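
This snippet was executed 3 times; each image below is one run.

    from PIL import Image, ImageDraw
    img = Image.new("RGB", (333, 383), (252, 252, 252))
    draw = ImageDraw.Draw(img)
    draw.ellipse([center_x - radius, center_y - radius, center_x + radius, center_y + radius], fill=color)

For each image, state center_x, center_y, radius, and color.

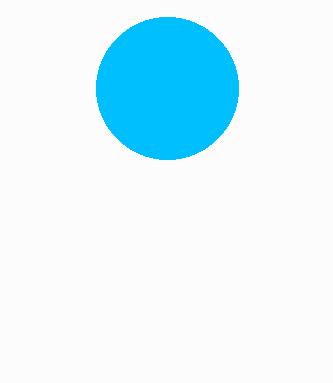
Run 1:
center_x = 167, center_y = 88, radius = 71, color = 'deepskyblue'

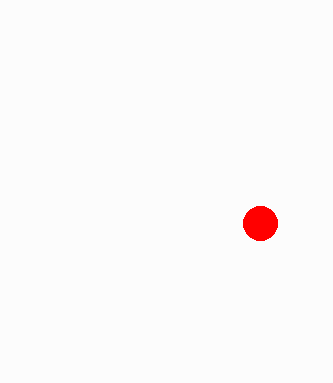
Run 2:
center_x = 260; center_y = 223; radius = 17; color = 'red'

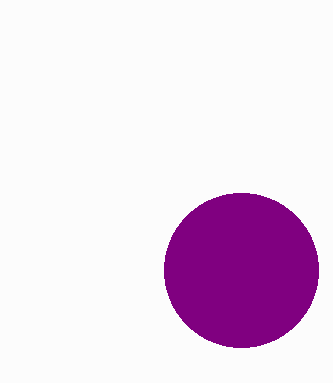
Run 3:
center_x = 241
center_y = 270
radius = 77
color = 'purple'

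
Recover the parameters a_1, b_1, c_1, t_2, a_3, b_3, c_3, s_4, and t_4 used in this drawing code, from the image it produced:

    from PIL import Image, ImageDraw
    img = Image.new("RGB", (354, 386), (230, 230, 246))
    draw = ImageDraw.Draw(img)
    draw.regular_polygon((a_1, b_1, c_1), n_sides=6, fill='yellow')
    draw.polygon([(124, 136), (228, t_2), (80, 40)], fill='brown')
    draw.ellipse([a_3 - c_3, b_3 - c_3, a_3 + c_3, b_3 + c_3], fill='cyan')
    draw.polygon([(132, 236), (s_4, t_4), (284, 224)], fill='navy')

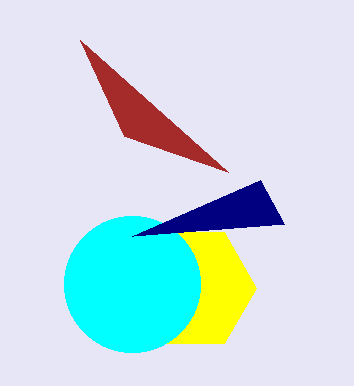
a_1 = 192, b_1 = 288, c_1 = 64, t_2 = 172, a_3 = 132, b_3 = 284, c_3 = 68, s_4 = 260, t_4 = 180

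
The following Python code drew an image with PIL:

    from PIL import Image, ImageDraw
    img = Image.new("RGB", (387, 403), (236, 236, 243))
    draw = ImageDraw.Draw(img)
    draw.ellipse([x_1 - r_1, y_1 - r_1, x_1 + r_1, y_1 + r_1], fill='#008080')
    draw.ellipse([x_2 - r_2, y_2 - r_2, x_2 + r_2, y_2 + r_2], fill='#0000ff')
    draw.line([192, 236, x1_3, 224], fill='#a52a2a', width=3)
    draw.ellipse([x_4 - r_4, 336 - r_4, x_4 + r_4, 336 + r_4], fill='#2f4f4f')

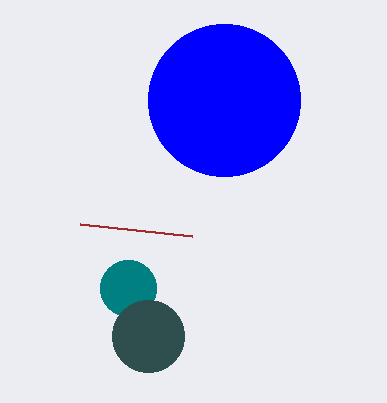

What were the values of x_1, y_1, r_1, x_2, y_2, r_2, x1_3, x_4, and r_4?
x_1 = 128; y_1 = 288; r_1 = 28; x_2 = 224; y_2 = 100; r_2 = 76; x1_3 = 80; x_4 = 148; r_4 = 36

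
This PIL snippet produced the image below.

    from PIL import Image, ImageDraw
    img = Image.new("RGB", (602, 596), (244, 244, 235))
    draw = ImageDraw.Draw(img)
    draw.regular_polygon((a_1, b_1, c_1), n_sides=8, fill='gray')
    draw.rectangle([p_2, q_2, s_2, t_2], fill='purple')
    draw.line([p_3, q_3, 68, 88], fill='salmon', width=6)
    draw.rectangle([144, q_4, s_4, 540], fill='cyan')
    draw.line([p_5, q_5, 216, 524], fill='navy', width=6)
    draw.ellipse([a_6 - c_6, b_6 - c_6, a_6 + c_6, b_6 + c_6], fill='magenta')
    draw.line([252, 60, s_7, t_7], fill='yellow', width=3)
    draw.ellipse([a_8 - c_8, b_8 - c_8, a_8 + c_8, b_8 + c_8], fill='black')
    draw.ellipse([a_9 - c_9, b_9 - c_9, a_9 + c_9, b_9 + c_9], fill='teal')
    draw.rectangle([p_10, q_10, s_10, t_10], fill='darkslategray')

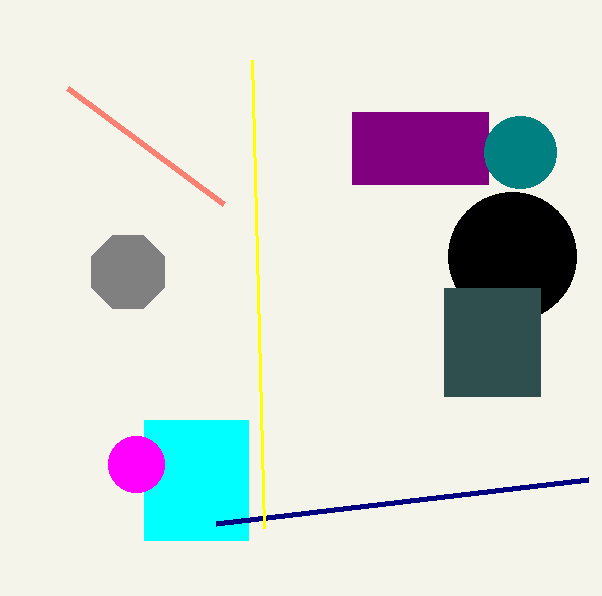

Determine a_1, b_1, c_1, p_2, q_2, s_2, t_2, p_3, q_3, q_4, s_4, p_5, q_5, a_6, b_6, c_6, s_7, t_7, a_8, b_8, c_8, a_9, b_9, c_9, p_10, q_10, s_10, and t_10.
a_1 = 128, b_1 = 272, c_1 = 40, p_2 = 352, q_2 = 112, s_2 = 488, t_2 = 184, p_3 = 224, q_3 = 204, q_4 = 420, s_4 = 248, p_5 = 588, q_5 = 480, a_6 = 136, b_6 = 464, c_6 = 28, s_7 = 264, t_7 = 528, a_8 = 512, b_8 = 256, c_8 = 64, a_9 = 520, b_9 = 152, c_9 = 36, p_10 = 444, q_10 = 288, s_10 = 540, t_10 = 396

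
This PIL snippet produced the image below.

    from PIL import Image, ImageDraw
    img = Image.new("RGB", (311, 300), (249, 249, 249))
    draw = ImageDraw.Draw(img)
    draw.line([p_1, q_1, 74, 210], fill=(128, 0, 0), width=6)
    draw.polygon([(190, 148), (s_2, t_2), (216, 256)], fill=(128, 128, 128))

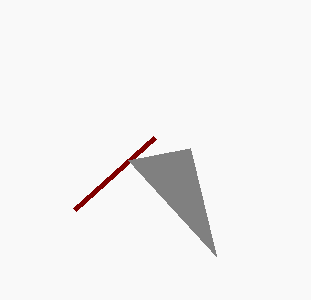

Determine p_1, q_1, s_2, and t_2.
p_1 = 154
q_1 = 138
s_2 = 128
t_2 = 160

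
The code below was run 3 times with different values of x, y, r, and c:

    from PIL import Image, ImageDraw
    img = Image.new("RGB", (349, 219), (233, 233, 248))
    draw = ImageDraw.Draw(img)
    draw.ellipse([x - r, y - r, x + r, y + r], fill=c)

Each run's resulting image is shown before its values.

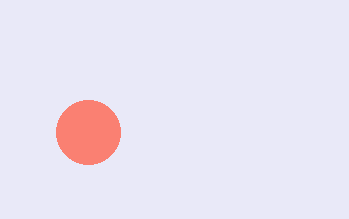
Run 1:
x = 88; y = 132; r = 32; c = 'salmon'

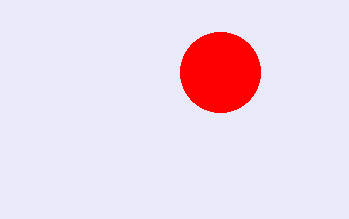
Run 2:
x = 220, y = 72, r = 40, c = 'red'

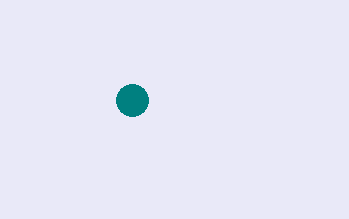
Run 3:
x = 132, y = 100, r = 16, c = 'teal'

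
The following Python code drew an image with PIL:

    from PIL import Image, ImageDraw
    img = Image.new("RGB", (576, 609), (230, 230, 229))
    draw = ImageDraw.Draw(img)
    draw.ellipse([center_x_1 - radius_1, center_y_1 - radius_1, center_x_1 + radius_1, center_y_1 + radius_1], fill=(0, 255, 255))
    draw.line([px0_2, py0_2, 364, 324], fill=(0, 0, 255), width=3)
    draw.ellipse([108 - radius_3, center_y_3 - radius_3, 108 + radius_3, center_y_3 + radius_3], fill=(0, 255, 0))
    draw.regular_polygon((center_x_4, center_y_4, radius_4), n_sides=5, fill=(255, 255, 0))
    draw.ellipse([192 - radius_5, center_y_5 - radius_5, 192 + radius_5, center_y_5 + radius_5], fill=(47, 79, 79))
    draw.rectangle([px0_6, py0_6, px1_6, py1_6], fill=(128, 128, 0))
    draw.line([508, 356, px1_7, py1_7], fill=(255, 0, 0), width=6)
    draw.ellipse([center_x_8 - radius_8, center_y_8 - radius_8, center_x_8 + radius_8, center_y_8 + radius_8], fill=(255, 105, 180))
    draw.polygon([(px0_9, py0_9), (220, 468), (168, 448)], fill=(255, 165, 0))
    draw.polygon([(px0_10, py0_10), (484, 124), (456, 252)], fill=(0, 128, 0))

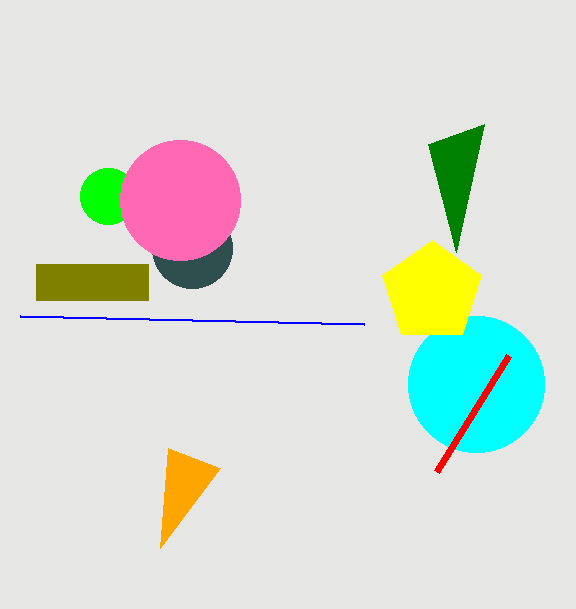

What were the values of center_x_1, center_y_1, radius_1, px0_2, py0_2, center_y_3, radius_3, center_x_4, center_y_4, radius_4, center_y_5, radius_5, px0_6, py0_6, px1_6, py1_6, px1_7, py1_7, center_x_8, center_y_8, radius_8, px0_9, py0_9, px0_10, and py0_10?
center_x_1 = 476
center_y_1 = 384
radius_1 = 68
px0_2 = 20
py0_2 = 316
center_y_3 = 196
radius_3 = 28
center_x_4 = 432
center_y_4 = 292
radius_4 = 52
center_y_5 = 248
radius_5 = 40
px0_6 = 36
py0_6 = 264
px1_6 = 148
py1_6 = 300
px1_7 = 436
py1_7 = 472
center_x_8 = 180
center_y_8 = 200
radius_8 = 60
px0_9 = 160
py0_9 = 548
px0_10 = 428
py0_10 = 144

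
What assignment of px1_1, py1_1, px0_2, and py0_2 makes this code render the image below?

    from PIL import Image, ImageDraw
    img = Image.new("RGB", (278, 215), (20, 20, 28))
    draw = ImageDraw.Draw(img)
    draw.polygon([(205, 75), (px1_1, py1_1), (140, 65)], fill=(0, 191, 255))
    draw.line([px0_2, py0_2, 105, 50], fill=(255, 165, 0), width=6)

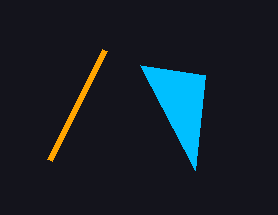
px1_1 = 195
py1_1 = 170
px0_2 = 50
py0_2 = 160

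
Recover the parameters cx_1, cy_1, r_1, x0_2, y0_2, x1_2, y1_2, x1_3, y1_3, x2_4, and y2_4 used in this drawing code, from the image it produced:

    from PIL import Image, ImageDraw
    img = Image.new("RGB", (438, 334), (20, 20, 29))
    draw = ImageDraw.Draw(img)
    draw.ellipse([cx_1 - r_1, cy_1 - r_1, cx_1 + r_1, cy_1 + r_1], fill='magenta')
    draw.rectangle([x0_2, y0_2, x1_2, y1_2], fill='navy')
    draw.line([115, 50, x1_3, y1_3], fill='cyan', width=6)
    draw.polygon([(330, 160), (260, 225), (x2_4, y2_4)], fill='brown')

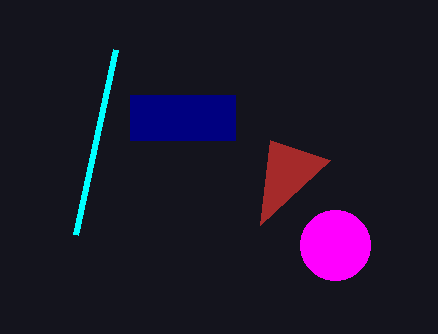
cx_1 = 335
cy_1 = 245
r_1 = 35
x0_2 = 130
y0_2 = 95
x1_2 = 235
y1_2 = 140
x1_3 = 75
y1_3 = 235
x2_4 = 270
y2_4 = 140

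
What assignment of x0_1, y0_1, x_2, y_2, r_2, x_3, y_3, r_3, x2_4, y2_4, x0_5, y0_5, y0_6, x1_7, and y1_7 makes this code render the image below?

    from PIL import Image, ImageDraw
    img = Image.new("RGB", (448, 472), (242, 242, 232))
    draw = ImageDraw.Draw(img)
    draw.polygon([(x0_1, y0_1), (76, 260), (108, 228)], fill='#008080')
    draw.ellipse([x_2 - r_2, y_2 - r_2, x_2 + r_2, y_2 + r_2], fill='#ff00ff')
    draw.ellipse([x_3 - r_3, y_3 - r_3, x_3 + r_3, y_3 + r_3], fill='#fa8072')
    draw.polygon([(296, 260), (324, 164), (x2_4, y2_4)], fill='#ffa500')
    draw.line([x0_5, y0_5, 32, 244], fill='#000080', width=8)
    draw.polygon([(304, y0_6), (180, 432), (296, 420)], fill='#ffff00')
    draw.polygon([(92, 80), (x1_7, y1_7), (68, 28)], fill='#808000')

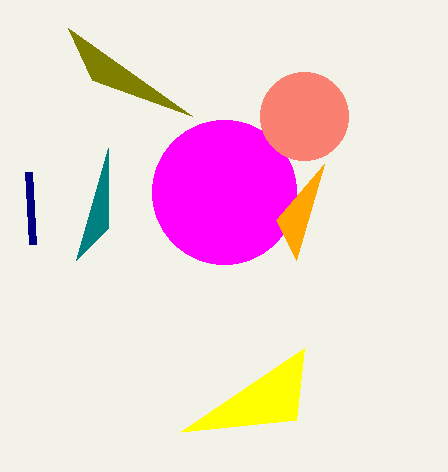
x0_1 = 108, y0_1 = 148, x_2 = 224, y_2 = 192, r_2 = 72, x_3 = 304, y_3 = 116, r_3 = 44, x2_4 = 276, y2_4 = 220, x0_5 = 28, y0_5 = 172, y0_6 = 348, x1_7 = 192, y1_7 = 116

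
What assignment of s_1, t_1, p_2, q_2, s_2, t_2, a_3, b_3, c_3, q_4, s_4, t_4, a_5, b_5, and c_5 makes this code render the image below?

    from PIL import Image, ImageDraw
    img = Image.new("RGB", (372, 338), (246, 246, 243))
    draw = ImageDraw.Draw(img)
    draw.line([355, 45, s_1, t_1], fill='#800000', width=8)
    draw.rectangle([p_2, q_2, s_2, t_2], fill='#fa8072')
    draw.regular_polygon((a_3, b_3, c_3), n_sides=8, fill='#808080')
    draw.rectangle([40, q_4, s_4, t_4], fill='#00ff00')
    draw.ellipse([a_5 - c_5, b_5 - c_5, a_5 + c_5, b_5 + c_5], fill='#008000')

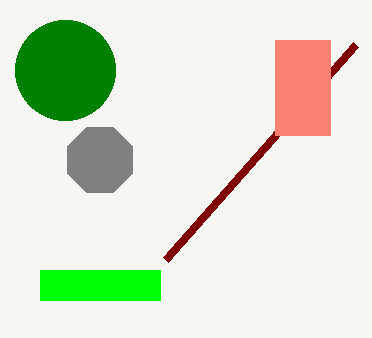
s_1 = 165; t_1 = 260; p_2 = 275; q_2 = 40; s_2 = 330; t_2 = 135; a_3 = 100; b_3 = 160; c_3 = 35; q_4 = 270; s_4 = 160; t_4 = 300; a_5 = 65; b_5 = 70; c_5 = 50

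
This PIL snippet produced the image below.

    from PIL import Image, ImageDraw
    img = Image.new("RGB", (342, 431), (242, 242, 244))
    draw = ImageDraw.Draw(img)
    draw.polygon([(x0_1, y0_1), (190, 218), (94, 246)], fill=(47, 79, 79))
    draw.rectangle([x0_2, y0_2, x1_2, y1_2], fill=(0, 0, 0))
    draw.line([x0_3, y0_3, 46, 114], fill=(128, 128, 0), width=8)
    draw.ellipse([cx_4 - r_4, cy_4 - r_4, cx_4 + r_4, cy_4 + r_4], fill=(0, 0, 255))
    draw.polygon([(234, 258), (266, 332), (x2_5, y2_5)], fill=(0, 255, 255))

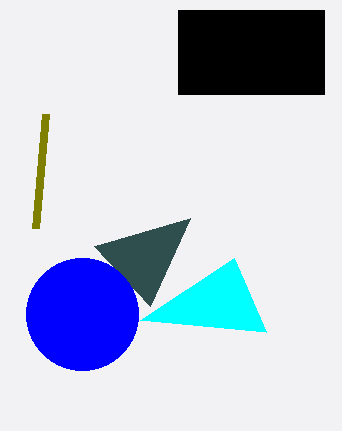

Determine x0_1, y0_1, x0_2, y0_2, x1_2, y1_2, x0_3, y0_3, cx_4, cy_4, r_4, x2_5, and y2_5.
x0_1 = 150; y0_1 = 306; x0_2 = 178; y0_2 = 10; x1_2 = 324; y1_2 = 94; x0_3 = 36; y0_3 = 228; cx_4 = 82; cy_4 = 314; r_4 = 56; x2_5 = 140; y2_5 = 320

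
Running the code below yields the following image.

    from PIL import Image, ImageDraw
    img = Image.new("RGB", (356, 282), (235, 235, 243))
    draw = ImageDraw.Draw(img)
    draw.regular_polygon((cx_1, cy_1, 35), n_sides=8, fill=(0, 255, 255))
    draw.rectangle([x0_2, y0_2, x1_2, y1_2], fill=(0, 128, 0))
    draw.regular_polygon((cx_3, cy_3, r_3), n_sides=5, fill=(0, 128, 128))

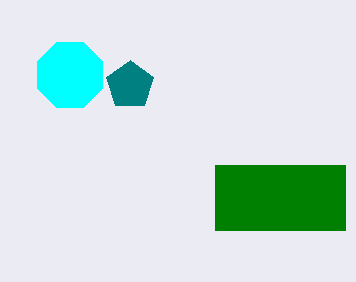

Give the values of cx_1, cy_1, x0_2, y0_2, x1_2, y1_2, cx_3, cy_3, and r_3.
cx_1 = 70, cy_1 = 75, x0_2 = 215, y0_2 = 165, x1_2 = 345, y1_2 = 230, cx_3 = 130, cy_3 = 85, r_3 = 25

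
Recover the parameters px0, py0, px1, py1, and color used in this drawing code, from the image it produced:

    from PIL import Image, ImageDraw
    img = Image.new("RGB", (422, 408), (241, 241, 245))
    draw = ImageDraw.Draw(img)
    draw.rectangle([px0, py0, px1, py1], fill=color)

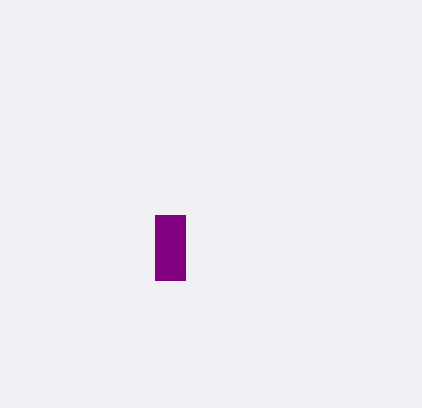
px0 = 155; py0 = 215; px1 = 185; py1 = 280; color = 'purple'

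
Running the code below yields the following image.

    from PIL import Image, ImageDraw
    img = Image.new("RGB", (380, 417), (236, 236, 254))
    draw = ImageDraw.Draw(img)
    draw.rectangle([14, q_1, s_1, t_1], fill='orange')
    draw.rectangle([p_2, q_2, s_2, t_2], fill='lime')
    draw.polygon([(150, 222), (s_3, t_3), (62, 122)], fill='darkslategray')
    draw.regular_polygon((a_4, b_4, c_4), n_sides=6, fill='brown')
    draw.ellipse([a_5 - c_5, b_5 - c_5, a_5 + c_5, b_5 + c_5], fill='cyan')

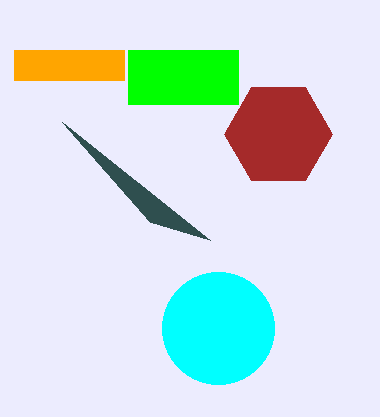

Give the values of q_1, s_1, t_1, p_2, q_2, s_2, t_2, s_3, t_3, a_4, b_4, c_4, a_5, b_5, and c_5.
q_1 = 50
s_1 = 124
t_1 = 80
p_2 = 128
q_2 = 50
s_2 = 238
t_2 = 104
s_3 = 210
t_3 = 240
a_4 = 278
b_4 = 134
c_4 = 54
a_5 = 218
b_5 = 328
c_5 = 56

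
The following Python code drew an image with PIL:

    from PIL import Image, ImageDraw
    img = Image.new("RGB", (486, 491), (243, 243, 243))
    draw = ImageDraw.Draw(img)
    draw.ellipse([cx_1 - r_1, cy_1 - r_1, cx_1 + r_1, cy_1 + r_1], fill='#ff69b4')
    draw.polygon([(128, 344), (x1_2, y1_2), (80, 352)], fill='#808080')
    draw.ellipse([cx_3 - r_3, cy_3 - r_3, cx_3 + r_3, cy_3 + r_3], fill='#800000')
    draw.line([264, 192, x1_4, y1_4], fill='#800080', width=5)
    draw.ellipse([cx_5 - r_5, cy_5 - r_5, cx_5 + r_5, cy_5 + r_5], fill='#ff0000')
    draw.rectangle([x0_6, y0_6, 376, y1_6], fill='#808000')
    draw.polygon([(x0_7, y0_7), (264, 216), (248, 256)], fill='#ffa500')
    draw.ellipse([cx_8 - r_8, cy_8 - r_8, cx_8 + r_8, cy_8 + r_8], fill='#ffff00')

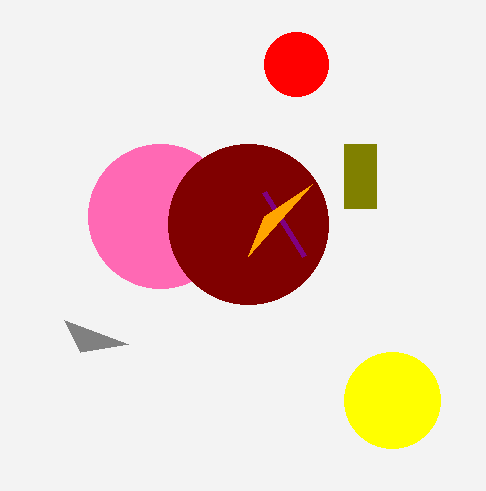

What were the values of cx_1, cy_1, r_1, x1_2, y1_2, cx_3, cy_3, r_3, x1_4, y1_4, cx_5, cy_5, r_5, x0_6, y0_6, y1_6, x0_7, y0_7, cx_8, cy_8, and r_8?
cx_1 = 160; cy_1 = 216; r_1 = 72; x1_2 = 64; y1_2 = 320; cx_3 = 248; cy_3 = 224; r_3 = 80; x1_4 = 304; y1_4 = 256; cx_5 = 296; cy_5 = 64; r_5 = 32; x0_6 = 344; y0_6 = 144; y1_6 = 208; x0_7 = 312; y0_7 = 184; cx_8 = 392; cy_8 = 400; r_8 = 48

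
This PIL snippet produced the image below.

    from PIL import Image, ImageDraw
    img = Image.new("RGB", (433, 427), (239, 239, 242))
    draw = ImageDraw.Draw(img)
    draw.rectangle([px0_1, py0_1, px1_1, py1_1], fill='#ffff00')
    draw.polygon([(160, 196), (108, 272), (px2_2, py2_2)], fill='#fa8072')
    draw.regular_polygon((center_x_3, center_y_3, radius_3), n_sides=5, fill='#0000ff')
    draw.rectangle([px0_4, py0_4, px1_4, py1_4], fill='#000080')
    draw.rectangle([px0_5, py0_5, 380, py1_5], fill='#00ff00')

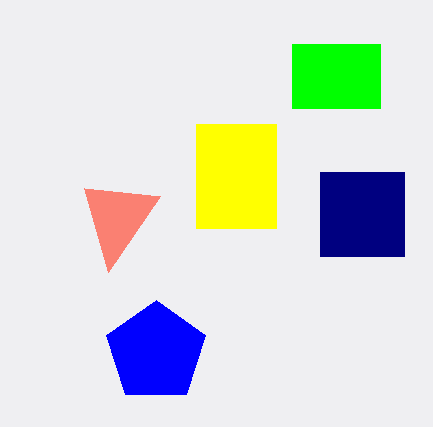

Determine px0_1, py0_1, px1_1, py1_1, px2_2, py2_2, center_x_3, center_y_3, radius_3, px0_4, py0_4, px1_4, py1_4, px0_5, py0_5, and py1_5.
px0_1 = 196, py0_1 = 124, px1_1 = 276, py1_1 = 228, px2_2 = 84, py2_2 = 188, center_x_3 = 156, center_y_3 = 352, radius_3 = 52, px0_4 = 320, py0_4 = 172, px1_4 = 404, py1_4 = 256, px0_5 = 292, py0_5 = 44, py1_5 = 108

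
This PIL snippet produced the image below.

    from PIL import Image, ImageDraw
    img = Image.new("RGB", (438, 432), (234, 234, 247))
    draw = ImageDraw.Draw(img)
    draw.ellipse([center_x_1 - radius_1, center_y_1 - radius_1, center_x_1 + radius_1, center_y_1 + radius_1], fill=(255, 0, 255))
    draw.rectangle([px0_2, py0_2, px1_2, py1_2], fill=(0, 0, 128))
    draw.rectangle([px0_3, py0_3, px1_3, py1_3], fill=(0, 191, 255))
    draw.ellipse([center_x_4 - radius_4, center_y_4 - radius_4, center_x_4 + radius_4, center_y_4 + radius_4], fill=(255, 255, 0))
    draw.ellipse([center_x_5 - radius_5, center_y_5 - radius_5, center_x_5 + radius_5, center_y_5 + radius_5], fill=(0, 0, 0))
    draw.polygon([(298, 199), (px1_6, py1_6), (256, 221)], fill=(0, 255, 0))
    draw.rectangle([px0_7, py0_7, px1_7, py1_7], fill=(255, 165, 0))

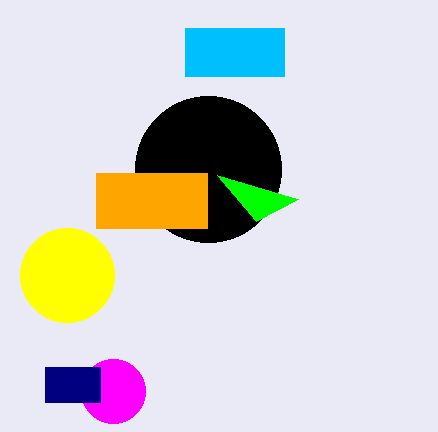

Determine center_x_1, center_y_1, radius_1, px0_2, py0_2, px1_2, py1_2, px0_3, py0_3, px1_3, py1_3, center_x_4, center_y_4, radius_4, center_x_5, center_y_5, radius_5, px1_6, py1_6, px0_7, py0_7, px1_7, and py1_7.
center_x_1 = 113, center_y_1 = 391, radius_1 = 32, px0_2 = 45, py0_2 = 367, px1_2 = 100, py1_2 = 402, px0_3 = 185, py0_3 = 28, px1_3 = 284, py1_3 = 76, center_x_4 = 67, center_y_4 = 275, radius_4 = 47, center_x_5 = 208, center_y_5 = 169, radius_5 = 73, px1_6 = 217, py1_6 = 175, px0_7 = 96, py0_7 = 173, px1_7 = 207, py1_7 = 228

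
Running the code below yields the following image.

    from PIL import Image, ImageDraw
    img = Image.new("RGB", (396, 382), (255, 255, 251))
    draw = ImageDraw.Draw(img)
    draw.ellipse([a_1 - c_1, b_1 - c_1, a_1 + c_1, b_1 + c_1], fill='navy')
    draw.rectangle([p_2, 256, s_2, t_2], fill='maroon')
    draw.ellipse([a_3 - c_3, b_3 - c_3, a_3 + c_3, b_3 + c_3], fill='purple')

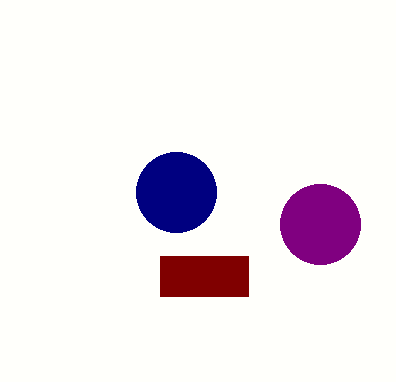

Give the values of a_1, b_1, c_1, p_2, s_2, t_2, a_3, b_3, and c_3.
a_1 = 176
b_1 = 192
c_1 = 40
p_2 = 160
s_2 = 248
t_2 = 296
a_3 = 320
b_3 = 224
c_3 = 40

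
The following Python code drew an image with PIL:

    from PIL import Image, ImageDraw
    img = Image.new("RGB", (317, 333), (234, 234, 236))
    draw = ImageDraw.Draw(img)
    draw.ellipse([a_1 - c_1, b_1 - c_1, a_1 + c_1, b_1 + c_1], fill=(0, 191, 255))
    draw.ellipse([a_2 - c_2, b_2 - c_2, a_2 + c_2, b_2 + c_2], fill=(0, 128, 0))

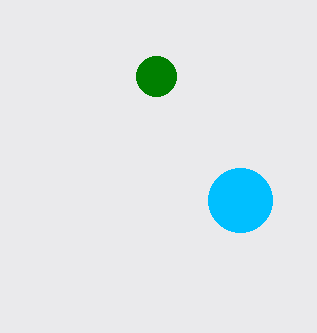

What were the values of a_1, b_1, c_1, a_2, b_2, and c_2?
a_1 = 240, b_1 = 200, c_1 = 32, a_2 = 156, b_2 = 76, c_2 = 20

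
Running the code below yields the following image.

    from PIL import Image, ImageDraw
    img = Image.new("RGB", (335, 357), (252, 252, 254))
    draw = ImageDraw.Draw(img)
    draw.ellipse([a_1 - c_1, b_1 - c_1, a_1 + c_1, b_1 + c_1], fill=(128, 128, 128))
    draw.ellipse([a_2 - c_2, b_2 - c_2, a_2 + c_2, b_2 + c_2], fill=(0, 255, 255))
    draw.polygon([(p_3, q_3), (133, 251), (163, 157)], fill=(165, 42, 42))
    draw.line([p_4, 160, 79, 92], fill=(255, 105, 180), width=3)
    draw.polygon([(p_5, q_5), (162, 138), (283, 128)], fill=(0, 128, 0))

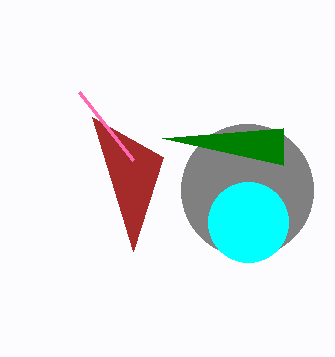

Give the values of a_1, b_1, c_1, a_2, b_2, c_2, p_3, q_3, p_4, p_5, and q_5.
a_1 = 247, b_1 = 190, c_1 = 66, a_2 = 248, b_2 = 222, c_2 = 40, p_3 = 92, q_3 = 117, p_4 = 133, p_5 = 283, q_5 = 165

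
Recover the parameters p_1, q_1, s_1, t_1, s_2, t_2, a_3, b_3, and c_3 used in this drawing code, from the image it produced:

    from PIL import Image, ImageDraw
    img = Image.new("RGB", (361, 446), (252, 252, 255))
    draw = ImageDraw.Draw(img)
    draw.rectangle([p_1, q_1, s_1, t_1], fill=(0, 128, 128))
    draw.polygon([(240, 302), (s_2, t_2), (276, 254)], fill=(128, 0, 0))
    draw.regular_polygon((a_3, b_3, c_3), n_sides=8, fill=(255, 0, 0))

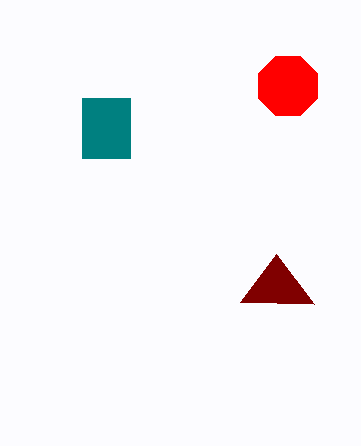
p_1 = 82, q_1 = 98, s_1 = 130, t_1 = 158, s_2 = 314, t_2 = 304, a_3 = 288, b_3 = 86, c_3 = 32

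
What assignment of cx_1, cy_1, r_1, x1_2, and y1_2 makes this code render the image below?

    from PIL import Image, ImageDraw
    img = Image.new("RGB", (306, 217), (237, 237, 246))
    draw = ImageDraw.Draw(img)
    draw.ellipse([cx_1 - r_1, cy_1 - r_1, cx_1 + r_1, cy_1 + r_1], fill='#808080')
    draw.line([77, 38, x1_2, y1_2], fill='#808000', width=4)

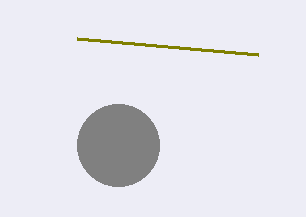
cx_1 = 118, cy_1 = 145, r_1 = 41, x1_2 = 258, y1_2 = 54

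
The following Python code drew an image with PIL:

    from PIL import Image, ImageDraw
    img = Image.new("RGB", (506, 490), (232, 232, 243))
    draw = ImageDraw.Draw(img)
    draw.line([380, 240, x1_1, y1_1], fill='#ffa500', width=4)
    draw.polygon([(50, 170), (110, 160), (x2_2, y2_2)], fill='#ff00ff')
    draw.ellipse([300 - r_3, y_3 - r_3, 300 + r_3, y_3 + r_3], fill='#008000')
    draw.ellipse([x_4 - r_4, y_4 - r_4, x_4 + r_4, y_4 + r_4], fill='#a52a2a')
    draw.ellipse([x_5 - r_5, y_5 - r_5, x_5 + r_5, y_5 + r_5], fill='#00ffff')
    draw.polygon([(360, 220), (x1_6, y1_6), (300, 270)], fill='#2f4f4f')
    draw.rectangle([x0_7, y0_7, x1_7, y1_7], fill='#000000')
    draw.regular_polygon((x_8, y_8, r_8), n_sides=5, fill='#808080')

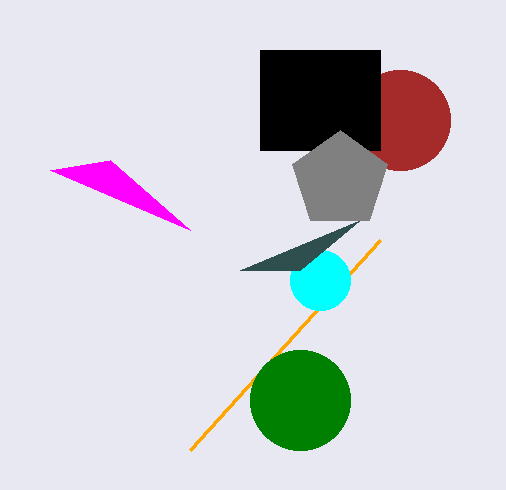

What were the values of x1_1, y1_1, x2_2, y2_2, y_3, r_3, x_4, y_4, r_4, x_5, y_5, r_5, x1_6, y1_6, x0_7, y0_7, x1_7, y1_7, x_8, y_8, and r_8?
x1_1 = 190, y1_1 = 450, x2_2 = 190, y2_2 = 230, y_3 = 400, r_3 = 50, x_4 = 400, y_4 = 120, r_4 = 50, x_5 = 320, y_5 = 280, r_5 = 30, x1_6 = 240, y1_6 = 270, x0_7 = 260, y0_7 = 50, x1_7 = 380, y1_7 = 150, x_8 = 340, y_8 = 180, r_8 = 50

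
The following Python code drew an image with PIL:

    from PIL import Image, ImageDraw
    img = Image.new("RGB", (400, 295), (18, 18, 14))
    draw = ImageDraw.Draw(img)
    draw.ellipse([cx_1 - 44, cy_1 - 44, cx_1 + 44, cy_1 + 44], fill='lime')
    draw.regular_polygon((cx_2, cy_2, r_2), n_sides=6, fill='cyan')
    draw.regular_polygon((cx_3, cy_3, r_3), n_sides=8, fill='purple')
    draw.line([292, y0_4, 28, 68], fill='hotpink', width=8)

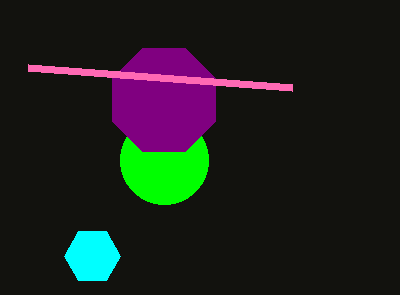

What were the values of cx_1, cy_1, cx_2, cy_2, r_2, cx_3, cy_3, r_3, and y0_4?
cx_1 = 164; cy_1 = 160; cx_2 = 92; cy_2 = 256; r_2 = 28; cx_3 = 164; cy_3 = 100; r_3 = 56; y0_4 = 88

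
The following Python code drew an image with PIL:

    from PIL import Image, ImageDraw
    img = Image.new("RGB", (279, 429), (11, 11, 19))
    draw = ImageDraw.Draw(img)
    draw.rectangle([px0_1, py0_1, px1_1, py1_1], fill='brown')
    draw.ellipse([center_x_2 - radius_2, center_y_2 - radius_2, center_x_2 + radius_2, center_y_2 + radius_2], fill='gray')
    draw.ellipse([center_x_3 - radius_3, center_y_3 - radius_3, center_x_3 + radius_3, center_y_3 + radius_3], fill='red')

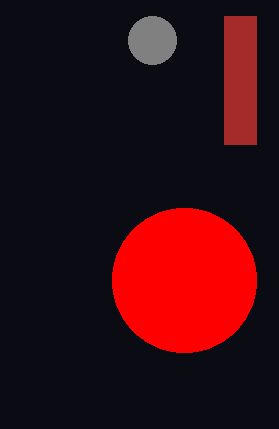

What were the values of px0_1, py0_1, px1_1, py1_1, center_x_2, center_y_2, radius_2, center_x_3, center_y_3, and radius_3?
px0_1 = 224; py0_1 = 16; px1_1 = 256; py1_1 = 144; center_x_2 = 152; center_y_2 = 40; radius_2 = 24; center_x_3 = 184; center_y_3 = 280; radius_3 = 72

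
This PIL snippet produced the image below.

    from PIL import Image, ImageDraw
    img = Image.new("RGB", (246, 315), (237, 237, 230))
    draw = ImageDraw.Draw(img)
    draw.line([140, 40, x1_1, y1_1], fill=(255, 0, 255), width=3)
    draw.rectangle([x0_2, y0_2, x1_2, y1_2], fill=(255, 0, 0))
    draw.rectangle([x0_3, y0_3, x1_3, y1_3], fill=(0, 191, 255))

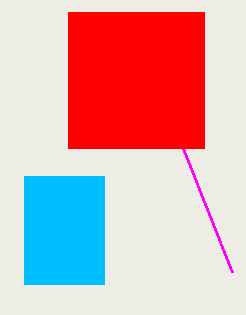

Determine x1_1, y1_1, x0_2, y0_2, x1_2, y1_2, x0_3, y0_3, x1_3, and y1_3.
x1_1 = 232
y1_1 = 272
x0_2 = 68
y0_2 = 12
x1_2 = 204
y1_2 = 148
x0_3 = 24
y0_3 = 176
x1_3 = 104
y1_3 = 284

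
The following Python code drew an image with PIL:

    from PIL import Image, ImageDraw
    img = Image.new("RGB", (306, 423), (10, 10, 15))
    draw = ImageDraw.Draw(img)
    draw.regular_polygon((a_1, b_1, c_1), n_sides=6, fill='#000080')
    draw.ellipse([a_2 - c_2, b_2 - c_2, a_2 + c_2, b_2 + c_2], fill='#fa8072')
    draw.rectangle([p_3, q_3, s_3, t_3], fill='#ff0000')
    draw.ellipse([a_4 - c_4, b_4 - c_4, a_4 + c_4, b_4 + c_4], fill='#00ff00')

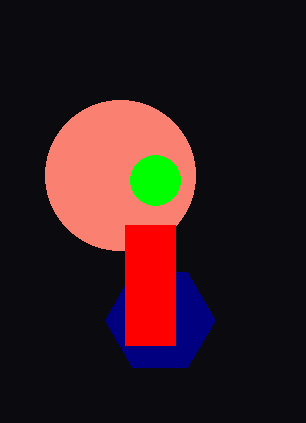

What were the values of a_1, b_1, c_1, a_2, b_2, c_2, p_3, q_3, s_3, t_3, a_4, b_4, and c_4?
a_1 = 160, b_1 = 320, c_1 = 55, a_2 = 120, b_2 = 175, c_2 = 75, p_3 = 125, q_3 = 225, s_3 = 175, t_3 = 345, a_4 = 155, b_4 = 180, c_4 = 25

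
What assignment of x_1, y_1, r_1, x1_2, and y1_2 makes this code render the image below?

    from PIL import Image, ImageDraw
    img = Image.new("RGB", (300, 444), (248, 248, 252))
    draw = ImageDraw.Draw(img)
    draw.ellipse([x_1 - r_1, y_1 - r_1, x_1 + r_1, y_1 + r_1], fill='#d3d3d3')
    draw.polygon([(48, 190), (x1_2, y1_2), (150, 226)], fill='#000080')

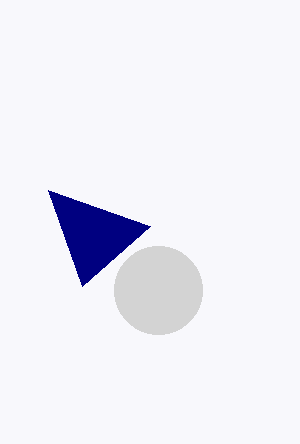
x_1 = 158, y_1 = 290, r_1 = 44, x1_2 = 82, y1_2 = 286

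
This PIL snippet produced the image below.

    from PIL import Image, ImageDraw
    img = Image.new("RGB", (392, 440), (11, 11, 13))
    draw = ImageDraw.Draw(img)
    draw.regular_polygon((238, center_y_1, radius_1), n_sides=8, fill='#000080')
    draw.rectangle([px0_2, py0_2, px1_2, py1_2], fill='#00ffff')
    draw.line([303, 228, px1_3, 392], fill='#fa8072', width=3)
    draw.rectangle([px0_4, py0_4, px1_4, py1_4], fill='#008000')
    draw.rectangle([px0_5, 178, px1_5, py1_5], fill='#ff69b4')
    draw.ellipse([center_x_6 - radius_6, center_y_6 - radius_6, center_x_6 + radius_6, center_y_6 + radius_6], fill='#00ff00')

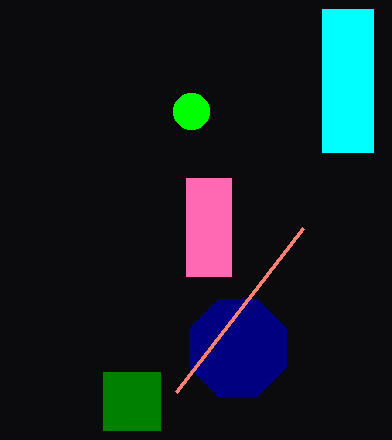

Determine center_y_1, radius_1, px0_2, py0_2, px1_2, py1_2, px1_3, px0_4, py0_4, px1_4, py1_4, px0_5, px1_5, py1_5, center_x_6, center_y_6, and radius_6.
center_y_1 = 348; radius_1 = 52; px0_2 = 322; py0_2 = 9; px1_2 = 373; py1_2 = 152; px1_3 = 176; px0_4 = 103; py0_4 = 372; px1_4 = 160; py1_4 = 430; px0_5 = 186; px1_5 = 231; py1_5 = 276; center_x_6 = 191; center_y_6 = 111; radius_6 = 18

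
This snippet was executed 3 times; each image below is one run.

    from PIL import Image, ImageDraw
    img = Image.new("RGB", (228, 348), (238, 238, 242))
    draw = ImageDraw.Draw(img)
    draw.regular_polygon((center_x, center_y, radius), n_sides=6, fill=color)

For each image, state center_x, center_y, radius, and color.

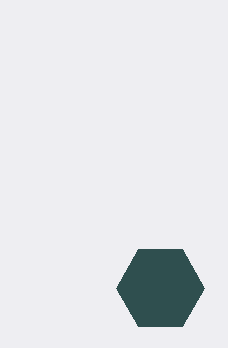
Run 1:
center_x = 160
center_y = 288
radius = 44
color = 'darkslategray'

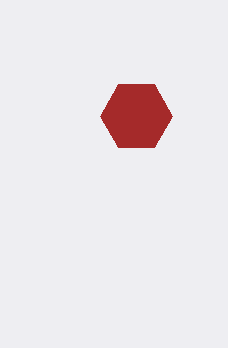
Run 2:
center_x = 136; center_y = 116; radius = 36; color = 'brown'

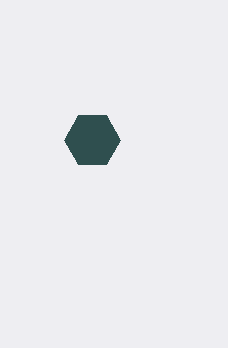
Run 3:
center_x = 92; center_y = 140; radius = 28; color = 'darkslategray'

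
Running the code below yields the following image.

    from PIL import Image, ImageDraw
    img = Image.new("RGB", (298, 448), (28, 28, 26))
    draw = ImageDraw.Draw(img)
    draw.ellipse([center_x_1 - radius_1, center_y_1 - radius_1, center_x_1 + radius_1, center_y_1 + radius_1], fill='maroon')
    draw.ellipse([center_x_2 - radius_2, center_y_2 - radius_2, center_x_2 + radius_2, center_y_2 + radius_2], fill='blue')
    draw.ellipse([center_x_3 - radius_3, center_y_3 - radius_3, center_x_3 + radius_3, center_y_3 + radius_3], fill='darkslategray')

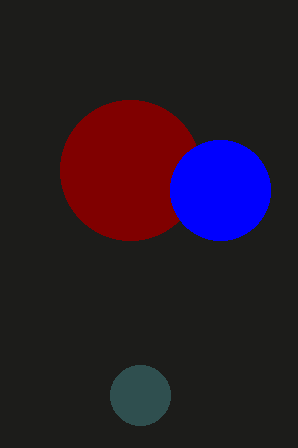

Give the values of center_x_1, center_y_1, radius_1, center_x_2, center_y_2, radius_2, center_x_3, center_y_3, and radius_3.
center_x_1 = 130
center_y_1 = 170
radius_1 = 70
center_x_2 = 220
center_y_2 = 190
radius_2 = 50
center_x_3 = 140
center_y_3 = 395
radius_3 = 30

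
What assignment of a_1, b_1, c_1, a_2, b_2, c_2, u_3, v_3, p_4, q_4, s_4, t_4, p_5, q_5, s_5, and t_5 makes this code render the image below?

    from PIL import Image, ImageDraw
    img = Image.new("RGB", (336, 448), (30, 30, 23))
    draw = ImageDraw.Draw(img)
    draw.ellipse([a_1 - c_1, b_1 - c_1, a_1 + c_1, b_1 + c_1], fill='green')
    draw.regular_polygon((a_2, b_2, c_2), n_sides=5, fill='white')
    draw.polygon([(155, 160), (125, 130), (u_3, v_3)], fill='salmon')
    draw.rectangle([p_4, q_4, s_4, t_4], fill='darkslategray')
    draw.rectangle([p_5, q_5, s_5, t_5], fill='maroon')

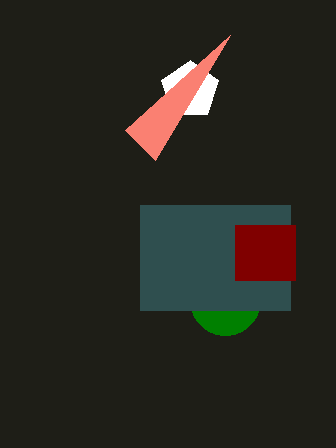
a_1 = 225
b_1 = 300
c_1 = 35
a_2 = 190
b_2 = 90
c_2 = 30
u_3 = 230
v_3 = 35
p_4 = 140
q_4 = 205
s_4 = 290
t_4 = 310
p_5 = 235
q_5 = 225
s_5 = 295
t_5 = 280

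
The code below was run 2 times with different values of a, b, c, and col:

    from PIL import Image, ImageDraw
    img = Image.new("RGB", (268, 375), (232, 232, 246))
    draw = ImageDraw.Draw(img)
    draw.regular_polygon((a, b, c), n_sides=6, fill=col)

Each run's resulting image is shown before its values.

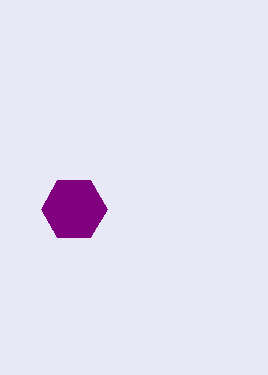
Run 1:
a = 74, b = 209, c = 33, col = 'purple'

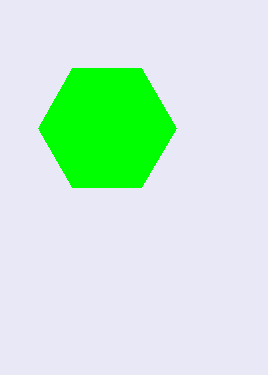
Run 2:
a = 107, b = 128, c = 69, col = 'lime'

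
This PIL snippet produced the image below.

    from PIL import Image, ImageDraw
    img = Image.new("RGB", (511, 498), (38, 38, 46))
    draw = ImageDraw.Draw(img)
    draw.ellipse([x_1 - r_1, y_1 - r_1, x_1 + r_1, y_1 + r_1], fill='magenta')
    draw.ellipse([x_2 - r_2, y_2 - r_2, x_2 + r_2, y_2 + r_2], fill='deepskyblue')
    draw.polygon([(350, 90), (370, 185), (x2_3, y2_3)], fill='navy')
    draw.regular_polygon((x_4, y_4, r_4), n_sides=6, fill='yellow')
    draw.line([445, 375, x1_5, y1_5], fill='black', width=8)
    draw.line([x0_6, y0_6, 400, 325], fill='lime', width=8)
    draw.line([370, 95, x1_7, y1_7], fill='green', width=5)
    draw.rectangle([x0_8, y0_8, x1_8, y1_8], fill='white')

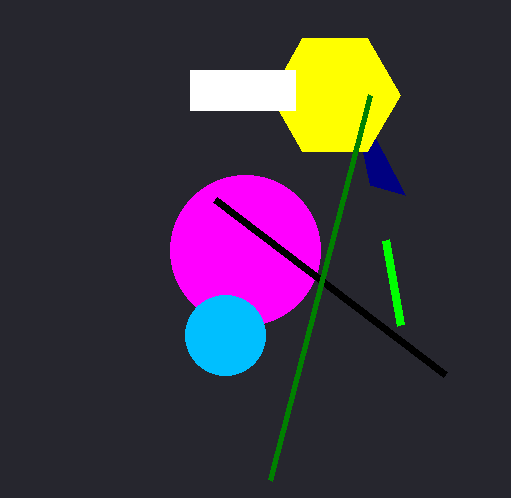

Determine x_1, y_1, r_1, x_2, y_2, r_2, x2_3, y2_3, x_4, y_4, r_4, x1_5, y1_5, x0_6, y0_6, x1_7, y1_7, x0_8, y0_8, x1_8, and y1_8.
x_1 = 245; y_1 = 250; r_1 = 75; x_2 = 225; y_2 = 335; r_2 = 40; x2_3 = 405; y2_3 = 195; x_4 = 335; y_4 = 95; r_4 = 65; x1_5 = 215; y1_5 = 200; x0_6 = 385; y0_6 = 240; x1_7 = 270; y1_7 = 480; x0_8 = 190; y0_8 = 70; x1_8 = 295; y1_8 = 110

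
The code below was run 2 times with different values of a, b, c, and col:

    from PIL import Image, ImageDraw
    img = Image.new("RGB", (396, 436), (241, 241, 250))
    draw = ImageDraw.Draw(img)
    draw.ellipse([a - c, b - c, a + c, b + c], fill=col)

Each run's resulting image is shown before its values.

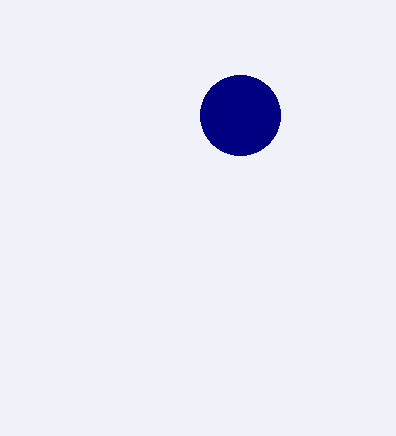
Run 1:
a = 240; b = 115; c = 40; col = 'navy'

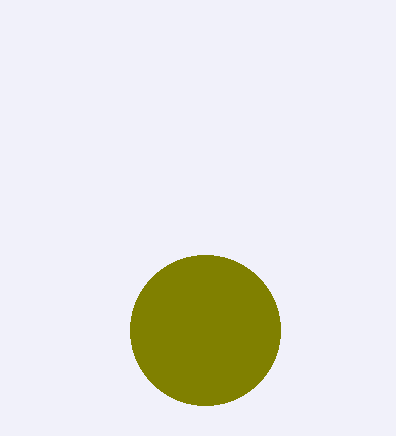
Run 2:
a = 205; b = 330; c = 75; col = 'olive'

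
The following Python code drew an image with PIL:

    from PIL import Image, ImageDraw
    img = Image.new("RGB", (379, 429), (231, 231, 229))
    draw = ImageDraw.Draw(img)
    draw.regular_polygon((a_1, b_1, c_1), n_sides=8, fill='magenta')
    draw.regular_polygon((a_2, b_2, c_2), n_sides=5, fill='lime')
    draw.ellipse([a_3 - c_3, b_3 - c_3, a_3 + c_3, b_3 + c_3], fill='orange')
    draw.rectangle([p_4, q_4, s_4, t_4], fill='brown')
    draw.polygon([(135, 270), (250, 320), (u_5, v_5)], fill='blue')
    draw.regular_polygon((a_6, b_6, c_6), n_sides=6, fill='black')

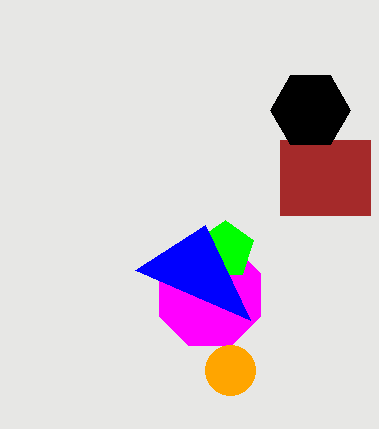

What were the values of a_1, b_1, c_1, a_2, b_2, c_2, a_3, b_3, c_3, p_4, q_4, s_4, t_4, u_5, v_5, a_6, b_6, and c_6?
a_1 = 210; b_1 = 295; c_1 = 55; a_2 = 225; b_2 = 250; c_2 = 30; a_3 = 230; b_3 = 370; c_3 = 25; p_4 = 280; q_4 = 140; s_4 = 370; t_4 = 215; u_5 = 205; v_5 = 225; a_6 = 310; b_6 = 110; c_6 = 40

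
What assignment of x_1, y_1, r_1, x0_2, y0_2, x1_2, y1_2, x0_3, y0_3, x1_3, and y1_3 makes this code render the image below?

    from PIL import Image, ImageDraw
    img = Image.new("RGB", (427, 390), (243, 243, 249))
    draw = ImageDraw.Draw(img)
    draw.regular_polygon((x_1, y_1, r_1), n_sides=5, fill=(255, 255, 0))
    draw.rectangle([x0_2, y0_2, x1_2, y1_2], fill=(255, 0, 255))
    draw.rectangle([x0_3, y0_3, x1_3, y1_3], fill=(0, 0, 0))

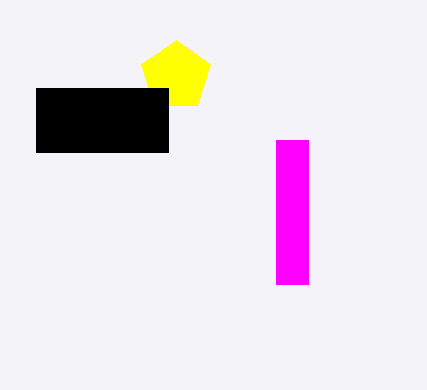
x_1 = 176
y_1 = 76
r_1 = 36
x0_2 = 276
y0_2 = 140
x1_2 = 308
y1_2 = 284
x0_3 = 36
y0_3 = 88
x1_3 = 168
y1_3 = 152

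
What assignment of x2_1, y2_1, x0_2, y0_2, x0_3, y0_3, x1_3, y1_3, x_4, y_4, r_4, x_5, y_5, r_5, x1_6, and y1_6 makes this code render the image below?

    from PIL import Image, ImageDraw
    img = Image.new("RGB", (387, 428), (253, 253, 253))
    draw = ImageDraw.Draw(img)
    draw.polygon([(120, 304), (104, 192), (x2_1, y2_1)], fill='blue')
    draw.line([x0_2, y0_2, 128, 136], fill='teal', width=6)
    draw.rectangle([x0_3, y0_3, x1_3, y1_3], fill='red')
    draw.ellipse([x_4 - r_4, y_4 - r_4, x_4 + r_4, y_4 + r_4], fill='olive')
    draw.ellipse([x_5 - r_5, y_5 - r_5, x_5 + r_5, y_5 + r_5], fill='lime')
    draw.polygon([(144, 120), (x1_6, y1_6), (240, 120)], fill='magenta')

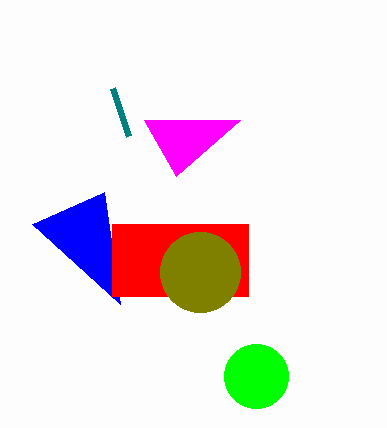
x2_1 = 32; y2_1 = 224; x0_2 = 112; y0_2 = 88; x0_3 = 112; y0_3 = 224; x1_3 = 248; y1_3 = 296; x_4 = 200; y_4 = 272; r_4 = 40; x_5 = 256; y_5 = 376; r_5 = 32; x1_6 = 176; y1_6 = 176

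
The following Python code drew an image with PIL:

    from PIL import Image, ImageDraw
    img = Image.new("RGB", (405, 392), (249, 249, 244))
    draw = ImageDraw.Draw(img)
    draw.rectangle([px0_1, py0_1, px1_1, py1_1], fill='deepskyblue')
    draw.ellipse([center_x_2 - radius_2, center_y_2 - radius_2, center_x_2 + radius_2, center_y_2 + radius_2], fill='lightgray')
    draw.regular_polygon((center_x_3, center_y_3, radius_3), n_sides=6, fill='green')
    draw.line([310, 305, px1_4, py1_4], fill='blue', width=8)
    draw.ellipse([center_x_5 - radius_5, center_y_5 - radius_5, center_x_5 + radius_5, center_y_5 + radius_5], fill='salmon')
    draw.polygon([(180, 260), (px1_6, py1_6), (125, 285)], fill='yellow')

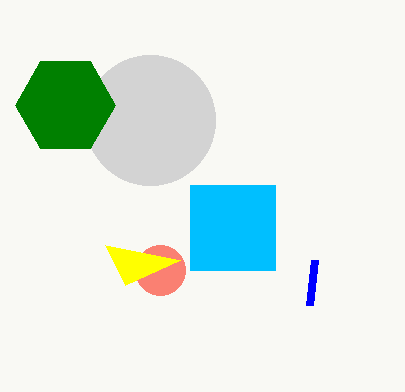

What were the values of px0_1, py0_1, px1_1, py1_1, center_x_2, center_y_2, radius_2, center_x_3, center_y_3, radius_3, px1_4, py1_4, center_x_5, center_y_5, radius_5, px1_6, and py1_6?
px0_1 = 190, py0_1 = 185, px1_1 = 275, py1_1 = 270, center_x_2 = 150, center_y_2 = 120, radius_2 = 65, center_x_3 = 65, center_y_3 = 105, radius_3 = 50, px1_4 = 315, py1_4 = 260, center_x_5 = 160, center_y_5 = 270, radius_5 = 25, px1_6 = 105, py1_6 = 245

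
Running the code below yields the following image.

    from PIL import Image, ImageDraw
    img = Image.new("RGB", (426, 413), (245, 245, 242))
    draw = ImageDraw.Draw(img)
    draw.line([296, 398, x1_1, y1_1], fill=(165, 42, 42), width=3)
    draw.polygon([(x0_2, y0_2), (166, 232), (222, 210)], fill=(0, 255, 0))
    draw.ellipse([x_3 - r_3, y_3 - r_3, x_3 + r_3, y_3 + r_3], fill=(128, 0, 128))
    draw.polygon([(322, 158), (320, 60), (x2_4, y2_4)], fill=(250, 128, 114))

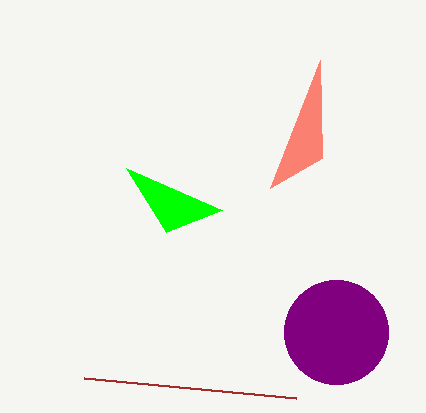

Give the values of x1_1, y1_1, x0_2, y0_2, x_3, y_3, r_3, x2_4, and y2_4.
x1_1 = 84, y1_1 = 378, x0_2 = 126, y0_2 = 168, x_3 = 336, y_3 = 332, r_3 = 52, x2_4 = 270, y2_4 = 188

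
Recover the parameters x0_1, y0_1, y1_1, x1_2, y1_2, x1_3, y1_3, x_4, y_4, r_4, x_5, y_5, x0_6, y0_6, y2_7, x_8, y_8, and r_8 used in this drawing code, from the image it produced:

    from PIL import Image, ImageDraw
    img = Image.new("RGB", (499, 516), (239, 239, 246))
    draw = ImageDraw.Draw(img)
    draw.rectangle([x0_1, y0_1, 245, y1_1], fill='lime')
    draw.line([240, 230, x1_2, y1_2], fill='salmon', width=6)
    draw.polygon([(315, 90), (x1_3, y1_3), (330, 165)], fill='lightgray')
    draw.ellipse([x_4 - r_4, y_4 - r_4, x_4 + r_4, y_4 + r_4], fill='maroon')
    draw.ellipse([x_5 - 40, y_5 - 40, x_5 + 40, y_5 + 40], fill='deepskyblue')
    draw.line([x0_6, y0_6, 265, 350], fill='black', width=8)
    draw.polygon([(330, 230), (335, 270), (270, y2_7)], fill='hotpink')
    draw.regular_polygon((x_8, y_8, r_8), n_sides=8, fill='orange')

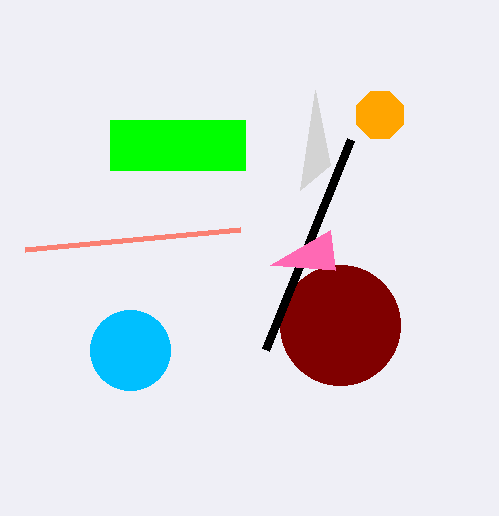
x0_1 = 110; y0_1 = 120; y1_1 = 170; x1_2 = 25; y1_2 = 250; x1_3 = 300; y1_3 = 190; x_4 = 340; y_4 = 325; r_4 = 60; x_5 = 130; y_5 = 350; x0_6 = 350; y0_6 = 140; y2_7 = 265; x_8 = 380; y_8 = 115; r_8 = 25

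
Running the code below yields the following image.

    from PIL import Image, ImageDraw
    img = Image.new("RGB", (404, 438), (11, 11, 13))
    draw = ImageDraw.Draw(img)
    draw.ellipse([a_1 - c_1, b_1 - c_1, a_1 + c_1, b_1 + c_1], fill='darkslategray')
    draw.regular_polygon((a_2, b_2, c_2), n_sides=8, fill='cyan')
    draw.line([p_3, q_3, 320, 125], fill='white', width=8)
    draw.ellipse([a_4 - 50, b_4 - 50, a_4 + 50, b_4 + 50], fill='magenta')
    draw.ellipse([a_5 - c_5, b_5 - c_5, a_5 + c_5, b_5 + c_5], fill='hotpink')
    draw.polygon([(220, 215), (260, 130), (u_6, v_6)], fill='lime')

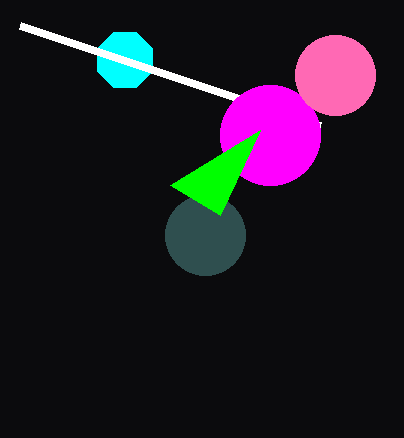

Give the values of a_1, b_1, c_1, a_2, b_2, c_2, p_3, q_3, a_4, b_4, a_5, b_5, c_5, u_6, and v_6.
a_1 = 205
b_1 = 235
c_1 = 40
a_2 = 125
b_2 = 60
c_2 = 30
p_3 = 20
q_3 = 25
a_4 = 270
b_4 = 135
a_5 = 335
b_5 = 75
c_5 = 40
u_6 = 170
v_6 = 185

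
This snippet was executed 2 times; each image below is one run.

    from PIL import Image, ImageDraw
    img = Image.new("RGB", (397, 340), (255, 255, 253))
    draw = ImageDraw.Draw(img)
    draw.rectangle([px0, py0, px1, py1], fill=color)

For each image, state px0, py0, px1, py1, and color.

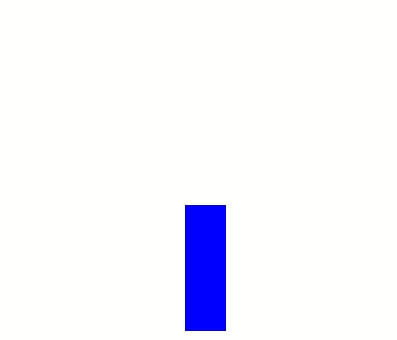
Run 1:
px0 = 185, py0 = 205, px1 = 225, py1 = 330, color = 'blue'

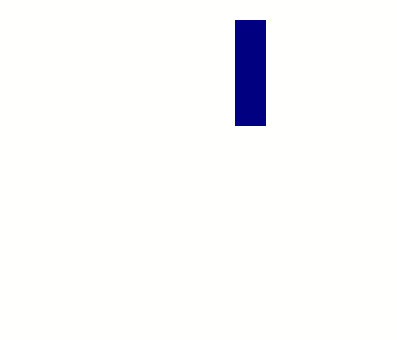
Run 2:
px0 = 235
py0 = 20
px1 = 265
py1 = 125
color = 'navy'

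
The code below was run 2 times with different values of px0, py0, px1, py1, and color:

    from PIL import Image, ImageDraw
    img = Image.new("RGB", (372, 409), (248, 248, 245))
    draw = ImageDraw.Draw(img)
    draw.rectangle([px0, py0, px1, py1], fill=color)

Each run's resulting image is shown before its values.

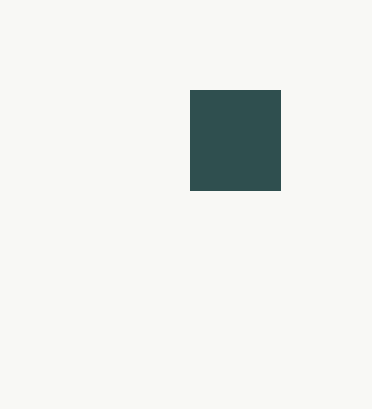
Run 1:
px0 = 190; py0 = 90; px1 = 280; py1 = 190; color = 'darkslategray'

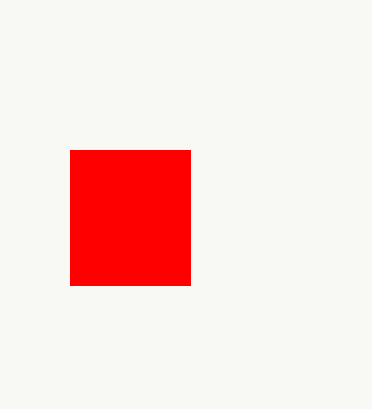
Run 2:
px0 = 70; py0 = 150; px1 = 190; py1 = 285; color = 'red'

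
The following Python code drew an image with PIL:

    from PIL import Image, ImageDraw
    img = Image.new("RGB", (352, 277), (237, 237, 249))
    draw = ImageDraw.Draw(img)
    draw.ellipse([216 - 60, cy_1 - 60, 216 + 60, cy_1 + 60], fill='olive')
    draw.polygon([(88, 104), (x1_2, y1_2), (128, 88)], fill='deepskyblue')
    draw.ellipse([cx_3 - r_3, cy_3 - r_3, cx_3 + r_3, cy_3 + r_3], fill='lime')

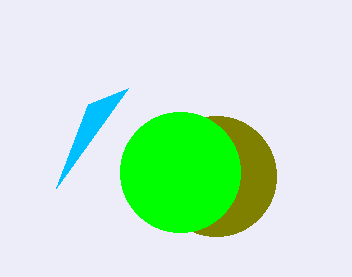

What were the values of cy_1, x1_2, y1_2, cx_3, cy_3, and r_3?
cy_1 = 176; x1_2 = 56; y1_2 = 188; cx_3 = 180; cy_3 = 172; r_3 = 60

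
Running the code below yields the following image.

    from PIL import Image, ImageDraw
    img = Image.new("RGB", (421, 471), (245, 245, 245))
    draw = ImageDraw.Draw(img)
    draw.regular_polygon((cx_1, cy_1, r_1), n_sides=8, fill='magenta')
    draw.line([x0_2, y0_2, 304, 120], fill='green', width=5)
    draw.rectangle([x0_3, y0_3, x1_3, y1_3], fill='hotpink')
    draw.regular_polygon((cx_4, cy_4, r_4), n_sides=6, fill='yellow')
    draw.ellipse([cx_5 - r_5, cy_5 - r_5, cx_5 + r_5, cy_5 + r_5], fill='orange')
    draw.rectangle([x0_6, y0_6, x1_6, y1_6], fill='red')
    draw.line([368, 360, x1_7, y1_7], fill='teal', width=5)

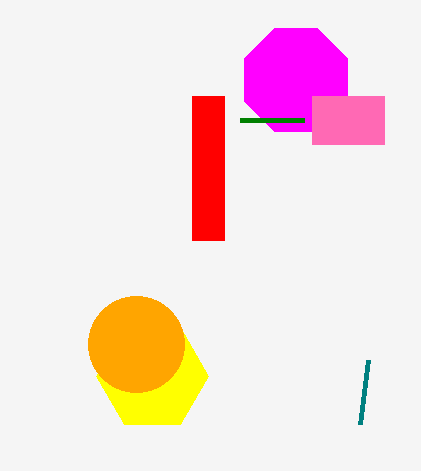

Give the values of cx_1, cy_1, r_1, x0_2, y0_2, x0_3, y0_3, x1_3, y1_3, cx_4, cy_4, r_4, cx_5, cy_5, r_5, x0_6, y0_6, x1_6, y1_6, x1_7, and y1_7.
cx_1 = 296; cy_1 = 80; r_1 = 56; x0_2 = 240; y0_2 = 120; x0_3 = 312; y0_3 = 96; x1_3 = 384; y1_3 = 144; cx_4 = 152; cy_4 = 376; r_4 = 56; cx_5 = 136; cy_5 = 344; r_5 = 48; x0_6 = 192; y0_6 = 96; x1_6 = 224; y1_6 = 240; x1_7 = 360; y1_7 = 424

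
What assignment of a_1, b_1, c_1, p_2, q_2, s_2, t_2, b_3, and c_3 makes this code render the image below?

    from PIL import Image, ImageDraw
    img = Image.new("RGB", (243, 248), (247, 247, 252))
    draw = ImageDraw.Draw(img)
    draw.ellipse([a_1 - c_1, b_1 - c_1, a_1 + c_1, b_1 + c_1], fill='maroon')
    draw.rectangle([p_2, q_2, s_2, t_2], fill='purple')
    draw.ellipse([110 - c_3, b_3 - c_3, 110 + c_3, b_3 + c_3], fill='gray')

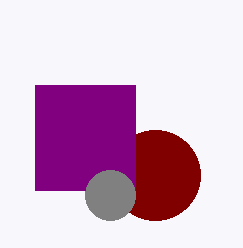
a_1 = 155
b_1 = 175
c_1 = 45
p_2 = 35
q_2 = 85
s_2 = 135
t_2 = 190
b_3 = 195
c_3 = 25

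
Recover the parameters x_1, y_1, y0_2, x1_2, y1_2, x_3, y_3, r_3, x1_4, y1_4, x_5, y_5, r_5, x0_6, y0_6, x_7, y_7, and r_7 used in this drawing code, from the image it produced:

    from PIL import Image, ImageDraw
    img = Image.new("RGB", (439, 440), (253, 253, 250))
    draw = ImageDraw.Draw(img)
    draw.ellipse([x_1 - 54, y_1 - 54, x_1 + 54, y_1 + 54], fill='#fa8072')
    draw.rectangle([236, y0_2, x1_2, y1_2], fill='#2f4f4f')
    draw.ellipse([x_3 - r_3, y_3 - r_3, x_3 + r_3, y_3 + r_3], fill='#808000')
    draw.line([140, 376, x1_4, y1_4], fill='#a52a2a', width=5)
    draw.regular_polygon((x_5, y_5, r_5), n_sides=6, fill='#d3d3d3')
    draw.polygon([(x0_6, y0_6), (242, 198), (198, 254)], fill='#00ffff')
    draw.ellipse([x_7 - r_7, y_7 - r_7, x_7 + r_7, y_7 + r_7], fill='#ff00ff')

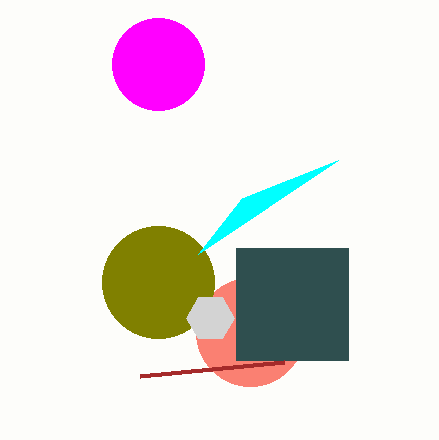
x_1 = 250; y_1 = 332; y0_2 = 248; x1_2 = 348; y1_2 = 360; x_3 = 158; y_3 = 282; r_3 = 56; x1_4 = 284; y1_4 = 362; x_5 = 210; y_5 = 318; r_5 = 24; x0_6 = 338; y0_6 = 160; x_7 = 158; y_7 = 64; r_7 = 46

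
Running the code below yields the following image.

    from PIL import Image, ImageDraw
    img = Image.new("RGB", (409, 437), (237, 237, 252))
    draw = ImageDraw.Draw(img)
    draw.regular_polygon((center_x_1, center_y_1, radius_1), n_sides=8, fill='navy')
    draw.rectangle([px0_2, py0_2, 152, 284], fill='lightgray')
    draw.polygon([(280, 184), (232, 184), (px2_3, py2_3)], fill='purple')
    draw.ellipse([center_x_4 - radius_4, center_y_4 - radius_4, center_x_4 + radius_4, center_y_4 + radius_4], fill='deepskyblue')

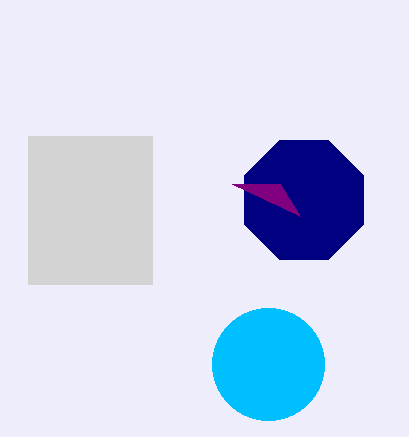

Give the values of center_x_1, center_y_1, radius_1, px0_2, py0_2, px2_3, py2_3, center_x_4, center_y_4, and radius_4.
center_x_1 = 304; center_y_1 = 200; radius_1 = 64; px0_2 = 28; py0_2 = 136; px2_3 = 300; py2_3 = 216; center_x_4 = 268; center_y_4 = 364; radius_4 = 56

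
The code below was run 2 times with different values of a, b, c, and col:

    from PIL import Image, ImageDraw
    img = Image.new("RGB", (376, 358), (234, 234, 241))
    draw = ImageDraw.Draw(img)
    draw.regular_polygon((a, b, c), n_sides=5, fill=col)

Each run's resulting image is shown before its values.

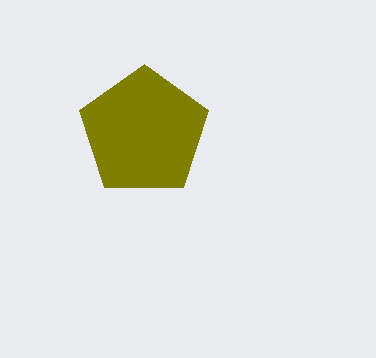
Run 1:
a = 144; b = 132; c = 68; col = 'olive'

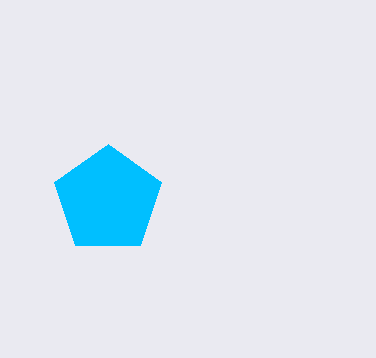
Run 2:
a = 108
b = 200
c = 56
col = 'deepskyblue'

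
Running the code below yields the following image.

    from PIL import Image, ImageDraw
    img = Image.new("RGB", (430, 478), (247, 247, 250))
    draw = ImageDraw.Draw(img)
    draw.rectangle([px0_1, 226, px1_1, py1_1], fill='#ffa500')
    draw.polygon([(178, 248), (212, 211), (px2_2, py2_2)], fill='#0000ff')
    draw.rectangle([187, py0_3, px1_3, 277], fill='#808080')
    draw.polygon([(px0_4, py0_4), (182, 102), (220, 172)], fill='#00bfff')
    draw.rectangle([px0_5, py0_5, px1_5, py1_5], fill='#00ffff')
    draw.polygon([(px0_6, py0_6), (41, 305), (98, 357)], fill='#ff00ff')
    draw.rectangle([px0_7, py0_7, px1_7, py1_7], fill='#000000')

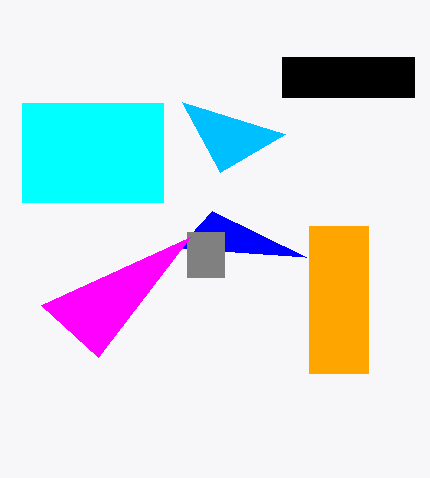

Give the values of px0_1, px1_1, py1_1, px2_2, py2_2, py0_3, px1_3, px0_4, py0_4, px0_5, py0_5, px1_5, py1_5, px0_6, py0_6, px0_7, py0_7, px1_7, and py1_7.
px0_1 = 309, px1_1 = 368, py1_1 = 373, px2_2 = 306, py2_2 = 257, py0_3 = 232, px1_3 = 224, px0_4 = 285, py0_4 = 134, px0_5 = 22, py0_5 = 103, px1_5 = 163, py1_5 = 202, px0_6 = 190, py0_6 = 237, px0_7 = 282, py0_7 = 57, px1_7 = 414, py1_7 = 97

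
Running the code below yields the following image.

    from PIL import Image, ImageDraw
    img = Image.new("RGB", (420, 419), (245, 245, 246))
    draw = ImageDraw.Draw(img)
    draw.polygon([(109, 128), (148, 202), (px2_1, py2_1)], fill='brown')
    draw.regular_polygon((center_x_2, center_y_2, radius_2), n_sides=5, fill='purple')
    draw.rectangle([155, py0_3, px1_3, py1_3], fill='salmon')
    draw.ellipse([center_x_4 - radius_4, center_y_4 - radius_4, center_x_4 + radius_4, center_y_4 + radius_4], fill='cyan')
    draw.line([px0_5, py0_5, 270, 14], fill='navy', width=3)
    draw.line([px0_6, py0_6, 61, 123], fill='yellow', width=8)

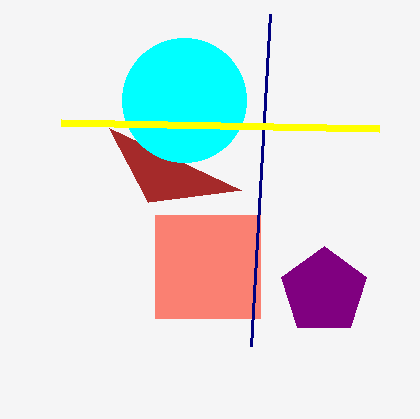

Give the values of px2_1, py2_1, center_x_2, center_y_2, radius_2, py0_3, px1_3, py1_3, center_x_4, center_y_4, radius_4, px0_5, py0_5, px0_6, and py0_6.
px2_1 = 241
py2_1 = 190
center_x_2 = 324
center_y_2 = 291
radius_2 = 45
py0_3 = 215
px1_3 = 260
py1_3 = 318
center_x_4 = 184
center_y_4 = 100
radius_4 = 62
px0_5 = 251
py0_5 = 346
px0_6 = 379
py0_6 = 129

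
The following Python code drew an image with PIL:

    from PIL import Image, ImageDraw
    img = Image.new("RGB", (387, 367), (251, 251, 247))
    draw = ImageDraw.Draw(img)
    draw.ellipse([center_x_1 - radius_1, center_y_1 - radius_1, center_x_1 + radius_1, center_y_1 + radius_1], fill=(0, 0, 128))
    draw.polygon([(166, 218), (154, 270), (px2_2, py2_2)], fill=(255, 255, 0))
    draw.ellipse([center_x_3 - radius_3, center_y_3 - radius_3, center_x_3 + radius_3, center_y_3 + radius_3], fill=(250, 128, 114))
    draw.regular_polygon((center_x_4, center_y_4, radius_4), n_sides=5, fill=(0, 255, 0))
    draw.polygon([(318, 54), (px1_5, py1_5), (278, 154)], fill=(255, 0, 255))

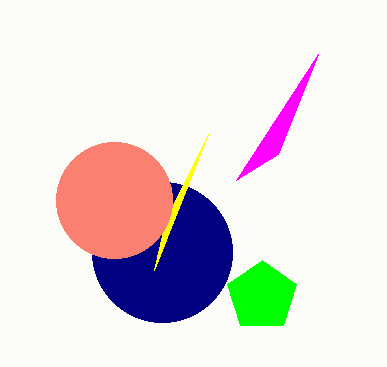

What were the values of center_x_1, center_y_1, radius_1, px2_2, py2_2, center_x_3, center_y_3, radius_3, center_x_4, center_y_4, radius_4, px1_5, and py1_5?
center_x_1 = 162
center_y_1 = 252
radius_1 = 70
px2_2 = 208
py2_2 = 134
center_x_3 = 114
center_y_3 = 200
radius_3 = 58
center_x_4 = 262
center_y_4 = 296
radius_4 = 36
px1_5 = 236
py1_5 = 180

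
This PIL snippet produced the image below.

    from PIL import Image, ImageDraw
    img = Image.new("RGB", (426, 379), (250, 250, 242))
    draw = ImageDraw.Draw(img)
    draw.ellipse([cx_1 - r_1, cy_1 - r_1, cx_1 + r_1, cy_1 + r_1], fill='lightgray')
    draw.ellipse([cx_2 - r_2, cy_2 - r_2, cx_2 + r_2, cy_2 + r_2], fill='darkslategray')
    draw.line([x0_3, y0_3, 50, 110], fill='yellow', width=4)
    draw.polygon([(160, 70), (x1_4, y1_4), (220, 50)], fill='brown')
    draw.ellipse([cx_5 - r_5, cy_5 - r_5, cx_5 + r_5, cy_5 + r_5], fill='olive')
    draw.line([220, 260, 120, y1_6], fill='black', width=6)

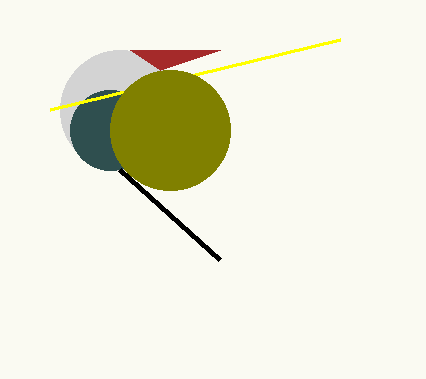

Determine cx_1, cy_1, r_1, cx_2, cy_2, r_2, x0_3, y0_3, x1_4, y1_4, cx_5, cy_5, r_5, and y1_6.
cx_1 = 120
cy_1 = 110
r_1 = 60
cx_2 = 110
cy_2 = 130
r_2 = 40
x0_3 = 340
y0_3 = 40
x1_4 = 130
y1_4 = 50
cx_5 = 170
cy_5 = 130
r_5 = 60
y1_6 = 170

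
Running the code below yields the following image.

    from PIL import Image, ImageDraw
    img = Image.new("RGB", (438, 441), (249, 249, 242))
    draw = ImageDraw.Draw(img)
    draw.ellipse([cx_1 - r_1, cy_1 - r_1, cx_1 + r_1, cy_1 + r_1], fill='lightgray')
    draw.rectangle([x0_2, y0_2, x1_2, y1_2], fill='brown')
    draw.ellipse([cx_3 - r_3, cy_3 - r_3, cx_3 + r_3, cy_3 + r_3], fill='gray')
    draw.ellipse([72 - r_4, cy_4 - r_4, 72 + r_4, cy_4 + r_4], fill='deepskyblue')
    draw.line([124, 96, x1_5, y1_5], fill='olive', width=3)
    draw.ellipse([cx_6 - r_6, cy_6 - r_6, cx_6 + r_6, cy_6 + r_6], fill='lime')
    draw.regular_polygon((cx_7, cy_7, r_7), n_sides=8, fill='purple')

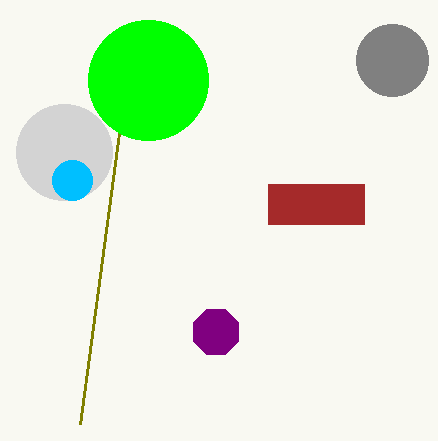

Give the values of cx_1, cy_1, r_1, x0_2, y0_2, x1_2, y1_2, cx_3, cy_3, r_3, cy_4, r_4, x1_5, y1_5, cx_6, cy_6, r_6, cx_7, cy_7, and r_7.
cx_1 = 64
cy_1 = 152
r_1 = 48
x0_2 = 268
y0_2 = 184
x1_2 = 364
y1_2 = 224
cx_3 = 392
cy_3 = 60
r_3 = 36
cy_4 = 180
r_4 = 20
x1_5 = 80
y1_5 = 424
cx_6 = 148
cy_6 = 80
r_6 = 60
cx_7 = 216
cy_7 = 332
r_7 = 24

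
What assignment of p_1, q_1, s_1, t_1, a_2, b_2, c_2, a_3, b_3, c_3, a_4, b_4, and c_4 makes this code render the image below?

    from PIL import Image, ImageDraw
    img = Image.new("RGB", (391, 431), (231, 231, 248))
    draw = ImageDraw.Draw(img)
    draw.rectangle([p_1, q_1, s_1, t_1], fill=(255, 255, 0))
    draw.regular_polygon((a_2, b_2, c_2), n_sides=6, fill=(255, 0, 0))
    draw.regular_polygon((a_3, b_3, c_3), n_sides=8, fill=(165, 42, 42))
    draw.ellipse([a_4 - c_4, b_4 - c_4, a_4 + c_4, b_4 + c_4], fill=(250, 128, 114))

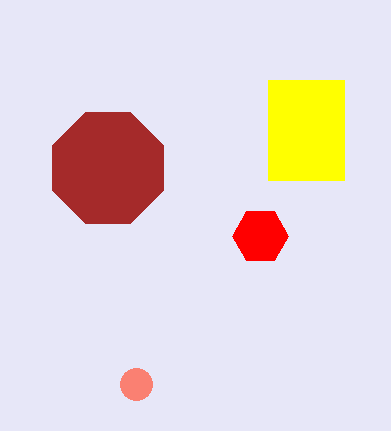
p_1 = 268, q_1 = 80, s_1 = 344, t_1 = 180, a_2 = 260, b_2 = 236, c_2 = 28, a_3 = 108, b_3 = 168, c_3 = 60, a_4 = 136, b_4 = 384, c_4 = 16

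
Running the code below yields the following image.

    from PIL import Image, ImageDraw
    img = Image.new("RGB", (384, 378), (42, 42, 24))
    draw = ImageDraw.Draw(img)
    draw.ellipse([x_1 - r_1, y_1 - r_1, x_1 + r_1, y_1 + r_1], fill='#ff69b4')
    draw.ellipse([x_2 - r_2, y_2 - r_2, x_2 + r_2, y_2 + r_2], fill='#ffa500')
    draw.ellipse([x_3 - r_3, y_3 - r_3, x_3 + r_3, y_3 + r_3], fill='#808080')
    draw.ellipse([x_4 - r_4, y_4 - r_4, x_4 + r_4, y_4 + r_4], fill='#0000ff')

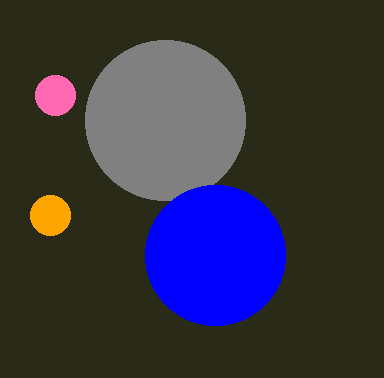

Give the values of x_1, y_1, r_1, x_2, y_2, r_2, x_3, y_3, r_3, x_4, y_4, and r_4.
x_1 = 55
y_1 = 95
r_1 = 20
x_2 = 50
y_2 = 215
r_2 = 20
x_3 = 165
y_3 = 120
r_3 = 80
x_4 = 215
y_4 = 255
r_4 = 70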